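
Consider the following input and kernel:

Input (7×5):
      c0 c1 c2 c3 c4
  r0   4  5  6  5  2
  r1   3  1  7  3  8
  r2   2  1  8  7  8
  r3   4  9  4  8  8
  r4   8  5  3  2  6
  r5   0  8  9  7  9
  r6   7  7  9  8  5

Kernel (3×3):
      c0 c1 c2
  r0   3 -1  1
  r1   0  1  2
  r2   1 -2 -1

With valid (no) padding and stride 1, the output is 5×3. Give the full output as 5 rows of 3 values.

20 5 20
14 14 29
25 19 42
-7 21 12
32 18 26

Output[0,0]: The receptive field on the input at this output position is [4 5 6 / 3 1 7 / 2 1 8]. Elementwise product with the kernel and sum: 4·3 + 5·-1 + 6·1 + 1·1 + 7·2 + 2·1 + 1·-2 + 8·-1.
Output[0,1]: The receptive field on the input at this output position is [5 6 5 / 1 7 3 / 1 8 7]. Elementwise product with the kernel and sum: 5·3 + 6·-1 + 5·1 + 7·1 + 3·2 + 1·1 + 8·-2 + 7·-1.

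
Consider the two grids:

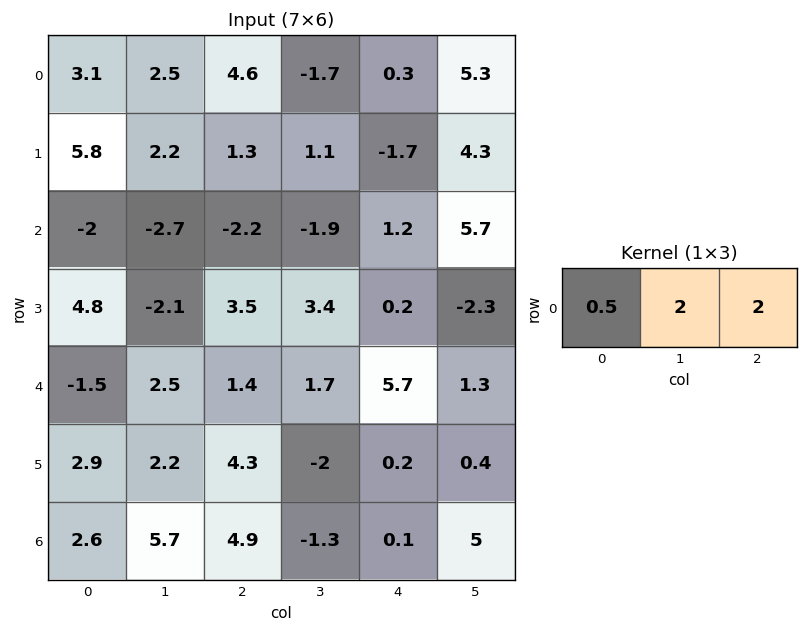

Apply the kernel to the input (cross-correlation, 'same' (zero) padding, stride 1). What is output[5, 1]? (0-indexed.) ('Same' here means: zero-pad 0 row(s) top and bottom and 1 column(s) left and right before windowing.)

The receptive field on the zero-padded input at this output position is [2.9 2.2 4.3]. Elementwise product with the kernel and sum: 2.9·0.5 + 2.2·2 + 4.3·2.

14.45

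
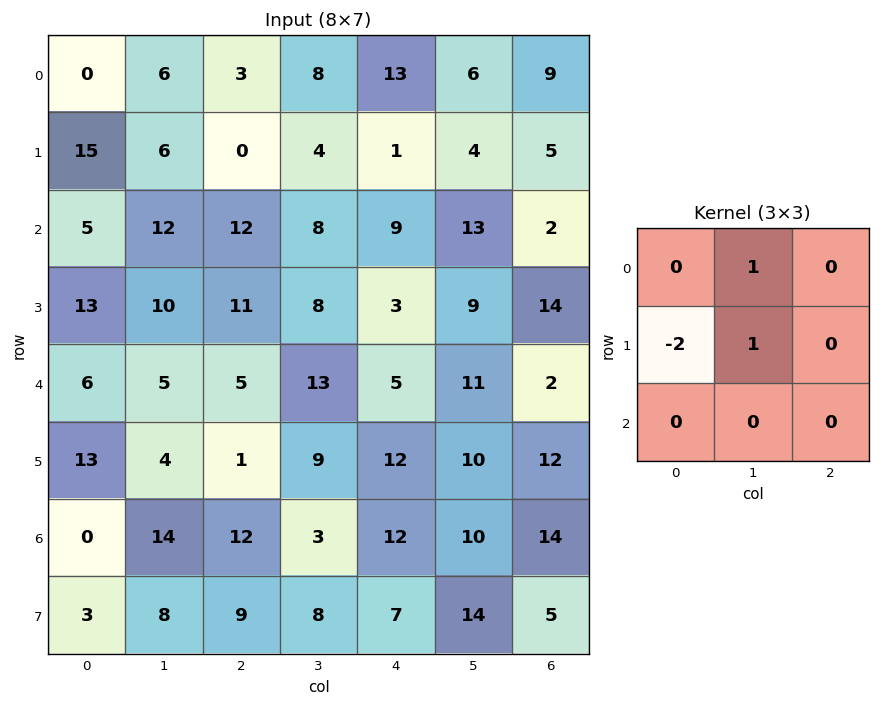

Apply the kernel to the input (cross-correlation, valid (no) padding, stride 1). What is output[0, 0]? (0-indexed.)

The receptive field on the input at this output position is [0 6 3 / 15 6 0 / 5 12 12]. Elementwise product with the kernel and sum: 6·1 + 15·-2 + 6·1.

-18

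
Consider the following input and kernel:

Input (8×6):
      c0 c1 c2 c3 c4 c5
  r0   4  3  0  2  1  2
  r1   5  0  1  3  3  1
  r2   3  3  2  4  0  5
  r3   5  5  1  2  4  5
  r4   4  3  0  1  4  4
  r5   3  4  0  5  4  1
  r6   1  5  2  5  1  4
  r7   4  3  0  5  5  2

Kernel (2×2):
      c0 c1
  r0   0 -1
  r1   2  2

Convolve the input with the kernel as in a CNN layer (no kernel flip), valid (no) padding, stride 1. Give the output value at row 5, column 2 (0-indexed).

9

The receptive field on the input at this output position is [0 5 / 2 5]. Elementwise product with the kernel and sum: 5·-1 + 2·2 + 5·2.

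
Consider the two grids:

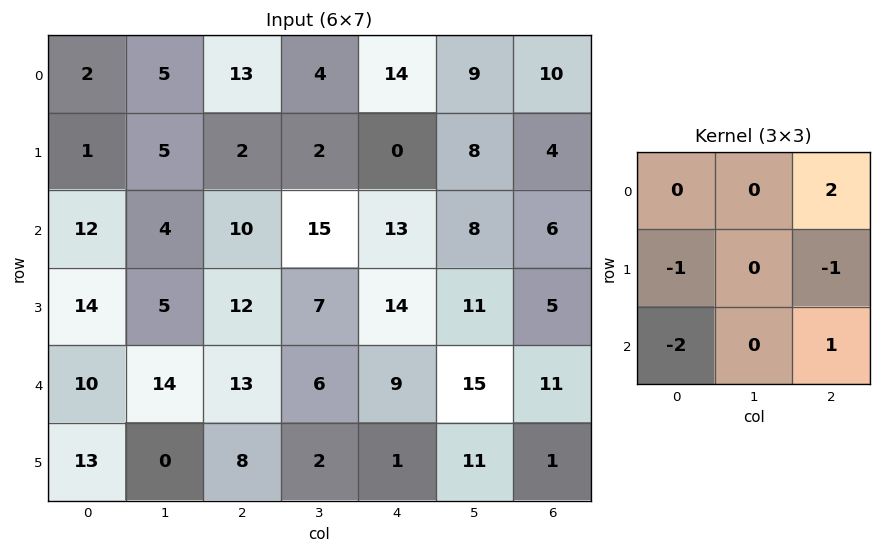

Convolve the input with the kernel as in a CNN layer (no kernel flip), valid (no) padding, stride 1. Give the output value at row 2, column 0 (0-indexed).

The receptive field on the input at this output position is [12 4 10 / 14 5 12 / 10 14 13]. Elementwise product with the kernel and sum: 10·2 + 14·-1 + 12·-1 + 10·-2 + 13·1.

-13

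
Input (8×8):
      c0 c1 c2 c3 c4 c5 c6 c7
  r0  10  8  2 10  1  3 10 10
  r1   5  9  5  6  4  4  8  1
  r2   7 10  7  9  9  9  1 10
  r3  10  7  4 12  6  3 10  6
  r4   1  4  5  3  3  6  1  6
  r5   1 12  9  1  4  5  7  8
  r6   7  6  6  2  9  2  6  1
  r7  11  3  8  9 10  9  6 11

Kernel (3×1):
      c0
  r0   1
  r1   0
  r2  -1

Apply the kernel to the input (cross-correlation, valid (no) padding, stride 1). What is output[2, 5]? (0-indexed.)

3

The receptive field on the input at this output position is [9 / 3 / 6]. Elementwise product with the kernel and sum: 9·1 + 6·-1.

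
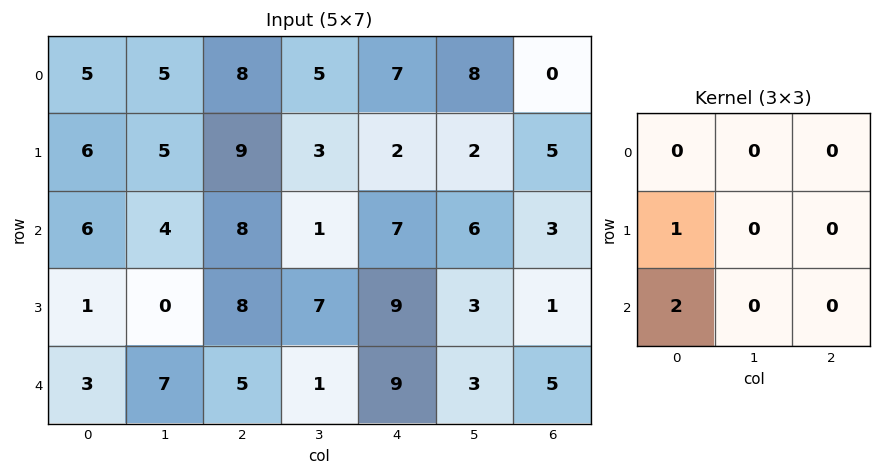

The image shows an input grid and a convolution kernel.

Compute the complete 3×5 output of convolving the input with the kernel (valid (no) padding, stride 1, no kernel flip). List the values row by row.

18 13 25 5 16
8 4 24 15 25
7 14 18 9 27

Output[0,0]: The receptive field on the input at this output position is [5 5 8 / 6 5 9 / 6 4 8]. Elementwise product with the kernel and sum: 6·1 + 6·2.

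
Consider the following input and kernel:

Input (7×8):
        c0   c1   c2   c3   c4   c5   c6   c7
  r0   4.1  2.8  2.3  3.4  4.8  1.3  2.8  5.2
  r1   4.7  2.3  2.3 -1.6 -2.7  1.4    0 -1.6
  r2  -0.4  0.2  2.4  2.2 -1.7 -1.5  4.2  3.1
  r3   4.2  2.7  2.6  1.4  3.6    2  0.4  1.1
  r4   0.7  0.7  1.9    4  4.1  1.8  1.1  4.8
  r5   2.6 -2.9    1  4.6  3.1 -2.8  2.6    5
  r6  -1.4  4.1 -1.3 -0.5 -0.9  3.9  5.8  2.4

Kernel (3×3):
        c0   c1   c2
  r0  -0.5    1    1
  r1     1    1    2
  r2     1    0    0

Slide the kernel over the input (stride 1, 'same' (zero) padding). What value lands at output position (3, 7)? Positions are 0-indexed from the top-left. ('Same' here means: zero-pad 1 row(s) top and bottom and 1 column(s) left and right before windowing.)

3.6

The receptive field on the zero-padded input at this output position is [4.2 3.1 0 / 0.4 1.1 0 / 1.1 4.8 0]. Elementwise product with the kernel and sum: 4.2·-0.5 + 3.1·1 + 0·1 + 0.4·1 + 1.1·1 + 0·2 + 1.1·1.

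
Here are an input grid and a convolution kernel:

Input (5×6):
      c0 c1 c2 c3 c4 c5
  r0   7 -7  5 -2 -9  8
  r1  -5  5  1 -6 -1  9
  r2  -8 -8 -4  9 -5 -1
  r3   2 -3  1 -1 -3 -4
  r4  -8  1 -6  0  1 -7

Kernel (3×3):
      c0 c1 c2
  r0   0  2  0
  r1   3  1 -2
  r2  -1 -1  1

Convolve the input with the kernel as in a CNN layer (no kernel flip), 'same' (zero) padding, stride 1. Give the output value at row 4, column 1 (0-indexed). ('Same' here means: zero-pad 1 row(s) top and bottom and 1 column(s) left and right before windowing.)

-17

The receptive field on the zero-padded input at this output position is [2 -3 1 / -8 1 -6 / 0 0 0]. Elementwise product with the kernel and sum: -3·2 + -8·3 + 1·1 + -6·-2 + 0·-1 + 0·-1 + 0·1.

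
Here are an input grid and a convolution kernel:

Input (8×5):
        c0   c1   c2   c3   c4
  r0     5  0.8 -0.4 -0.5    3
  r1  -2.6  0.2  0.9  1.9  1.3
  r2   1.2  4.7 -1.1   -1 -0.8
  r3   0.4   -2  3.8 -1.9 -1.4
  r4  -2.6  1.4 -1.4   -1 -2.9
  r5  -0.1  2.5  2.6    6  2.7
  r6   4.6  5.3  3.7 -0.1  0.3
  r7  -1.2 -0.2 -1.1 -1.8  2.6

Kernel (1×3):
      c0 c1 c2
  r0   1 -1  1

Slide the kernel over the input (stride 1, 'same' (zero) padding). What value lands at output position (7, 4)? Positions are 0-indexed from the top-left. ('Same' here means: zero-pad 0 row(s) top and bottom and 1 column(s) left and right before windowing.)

The receptive field on the zero-padded input at this output position is [-1.8 2.6 0]. Elementwise product with the kernel and sum: -1.8·1 + 2.6·-1 + 0·1.

-4.4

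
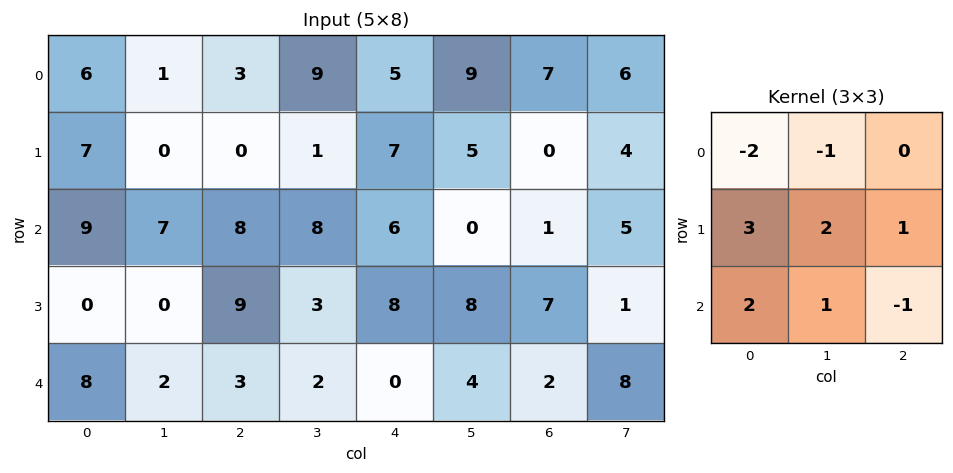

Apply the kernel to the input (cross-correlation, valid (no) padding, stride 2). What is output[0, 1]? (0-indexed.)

The receptive field on the input at this output position is [3 9 5 / 0 1 7 / 8 8 6]. Elementwise product with the kernel and sum: 3·-2 + 9·-1 + 0·3 + 1·2 + 7·1 + 8·2 + 8·1 + 6·-1.

12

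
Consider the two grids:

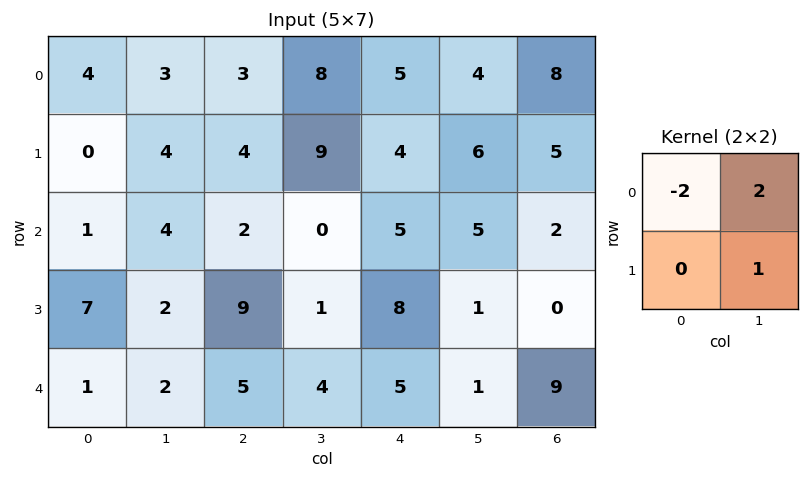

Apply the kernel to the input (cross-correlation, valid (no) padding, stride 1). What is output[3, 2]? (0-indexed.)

-12

The receptive field on the input at this output position is [9 1 / 5 4]. Elementwise product with the kernel and sum: 9·-2 + 1·2 + 4·1.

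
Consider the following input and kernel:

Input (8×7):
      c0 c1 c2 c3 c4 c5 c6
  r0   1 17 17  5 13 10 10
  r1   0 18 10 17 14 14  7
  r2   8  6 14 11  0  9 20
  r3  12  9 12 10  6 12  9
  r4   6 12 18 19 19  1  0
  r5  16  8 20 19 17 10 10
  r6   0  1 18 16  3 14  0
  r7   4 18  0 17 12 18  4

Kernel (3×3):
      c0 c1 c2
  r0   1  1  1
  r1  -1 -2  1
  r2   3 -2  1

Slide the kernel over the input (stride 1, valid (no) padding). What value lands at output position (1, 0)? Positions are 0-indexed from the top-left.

The receptive field on the input at this output position is [0 18 10 / 8 6 14 / 12 9 12]. Elementwise product with the kernel and sum: 0·1 + 18·1 + 10·1 + 8·-1 + 6·-2 + 14·1 + 12·3 + 9·-2 + 12·1.

52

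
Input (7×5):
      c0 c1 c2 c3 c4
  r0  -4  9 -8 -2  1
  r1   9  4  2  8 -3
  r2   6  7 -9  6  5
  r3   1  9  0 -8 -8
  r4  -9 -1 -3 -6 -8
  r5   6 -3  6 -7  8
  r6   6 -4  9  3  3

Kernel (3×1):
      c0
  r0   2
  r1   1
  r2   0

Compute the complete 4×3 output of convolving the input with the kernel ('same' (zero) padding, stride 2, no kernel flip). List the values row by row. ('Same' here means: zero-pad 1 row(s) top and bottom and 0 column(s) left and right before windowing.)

-4 -8 1
24 -5 -1
-7 -3 -24
18 21 19

Output[0,0]: The receptive field on the zero-padded input at this output position is [0 / -4 / 9]. Elementwise product with the kernel and sum: 0·2 + -4·1.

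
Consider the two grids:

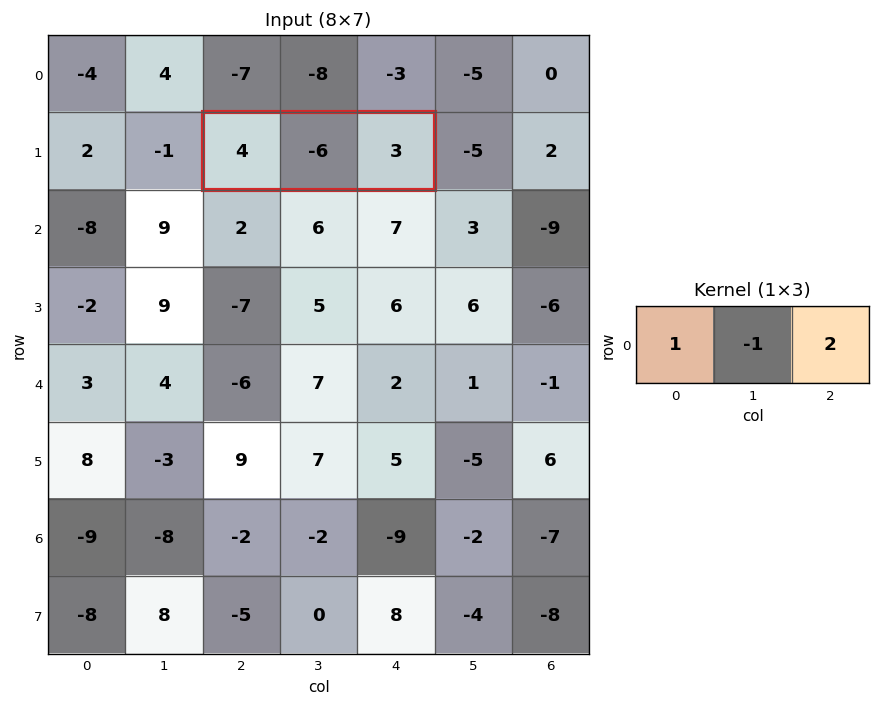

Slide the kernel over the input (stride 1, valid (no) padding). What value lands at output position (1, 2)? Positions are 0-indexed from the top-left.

The receptive field on the input at this output position is [4 -6 3]. Elementwise product with the kernel and sum: 4·1 + -6·-1 + 3·2.

16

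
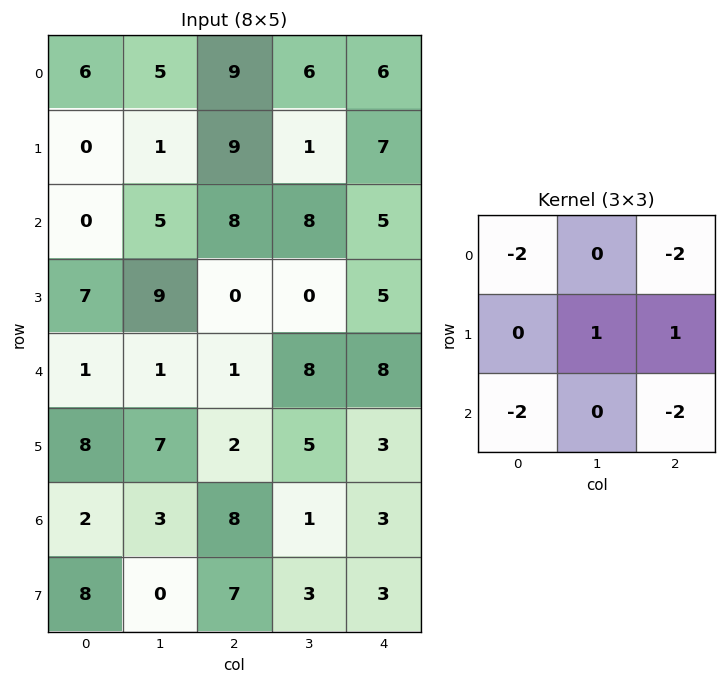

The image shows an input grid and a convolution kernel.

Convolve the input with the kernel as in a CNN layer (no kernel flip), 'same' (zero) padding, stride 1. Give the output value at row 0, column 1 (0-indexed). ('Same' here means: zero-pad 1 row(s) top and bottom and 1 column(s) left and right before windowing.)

The receptive field on the zero-padded input at this output position is [0 0 0 / 6 5 9 / 0 1 9]. Elementwise product with the kernel and sum: 0·-2 + 0·-2 + 5·1 + 9·1 + 0·-2 + 9·-2.

-4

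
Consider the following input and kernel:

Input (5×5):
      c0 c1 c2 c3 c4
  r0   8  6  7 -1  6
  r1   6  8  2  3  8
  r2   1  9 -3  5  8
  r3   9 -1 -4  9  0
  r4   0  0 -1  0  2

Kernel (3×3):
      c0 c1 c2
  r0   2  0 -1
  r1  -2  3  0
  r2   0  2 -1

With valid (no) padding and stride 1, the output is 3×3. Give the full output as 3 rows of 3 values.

Output[0,0]: The receptive field on the input at this output position is [8 6 7 / 6 8 2 / 1 9 -3]. Elementwise product with the kernel and sum: 8·2 + 7·-1 + 6·-2 + 8·3 + 9·2 + -3·-1.
Output[0,1]: The receptive field on the input at this output position is [6 7 -1 / 8 2 3 / 9 -3 5]. Elementwise product with the kernel and sum: 6·2 + -1·-1 + 8·-2 + 2·3 + -3·2 + 5·-1.

42 -8 15
37 -31 35
-15 1 19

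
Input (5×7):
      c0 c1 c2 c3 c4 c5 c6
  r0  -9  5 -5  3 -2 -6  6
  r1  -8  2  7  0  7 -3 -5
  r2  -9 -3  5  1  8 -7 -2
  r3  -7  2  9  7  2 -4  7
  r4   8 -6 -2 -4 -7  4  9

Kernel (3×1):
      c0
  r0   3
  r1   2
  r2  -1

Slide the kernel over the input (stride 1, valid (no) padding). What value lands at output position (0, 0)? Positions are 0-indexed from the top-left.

-34

The receptive field on the input at this output position is [-9 / -8 / -9]. Elementwise product with the kernel and sum: -9·3 + -8·2 + -9·-1.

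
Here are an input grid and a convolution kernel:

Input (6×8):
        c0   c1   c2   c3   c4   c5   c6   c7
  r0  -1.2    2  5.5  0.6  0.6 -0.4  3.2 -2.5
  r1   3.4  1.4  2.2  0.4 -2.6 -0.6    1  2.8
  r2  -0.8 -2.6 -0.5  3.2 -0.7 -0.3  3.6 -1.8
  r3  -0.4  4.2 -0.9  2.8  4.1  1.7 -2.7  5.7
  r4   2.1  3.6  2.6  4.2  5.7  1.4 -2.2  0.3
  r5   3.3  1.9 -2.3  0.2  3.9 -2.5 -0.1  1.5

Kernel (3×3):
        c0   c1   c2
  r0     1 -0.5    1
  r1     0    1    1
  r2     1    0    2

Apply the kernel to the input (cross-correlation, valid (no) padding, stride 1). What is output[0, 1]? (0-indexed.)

6.25

The receptive field on the input at this output position is [2 5.5 0.6 / 1.4 2.2 0.4 / -2.6 -0.5 3.2]. Elementwise product with the kernel and sum: 2·1 + 5.5·-0.5 + 0.6·1 + 2.2·1 + 0.4·1 + -2.6·1 + 3.2·2.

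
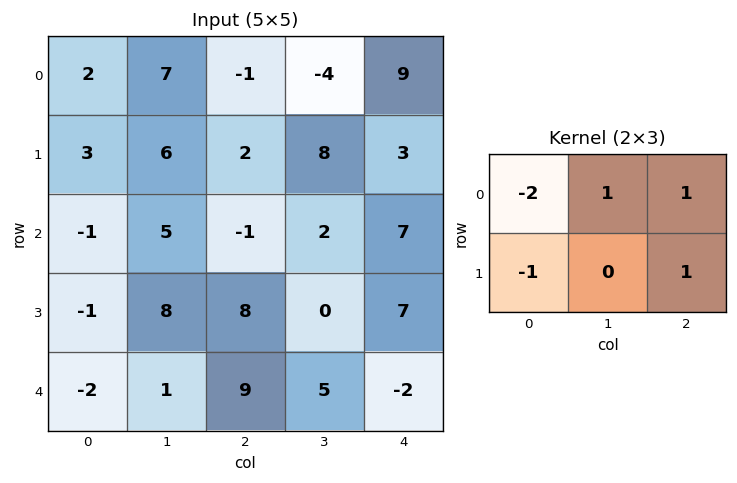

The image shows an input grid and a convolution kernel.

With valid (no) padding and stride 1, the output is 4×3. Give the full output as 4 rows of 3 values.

Output[0,0]: The receptive field on the input at this output position is [2 7 -1 / 3 6 2]. Elementwise product with the kernel and sum: 2·-2 + 7·1 + -1·1 + 3·-1 + 2·1.

1 -17 8
2 -5 15
15 -17 10
29 -4 -20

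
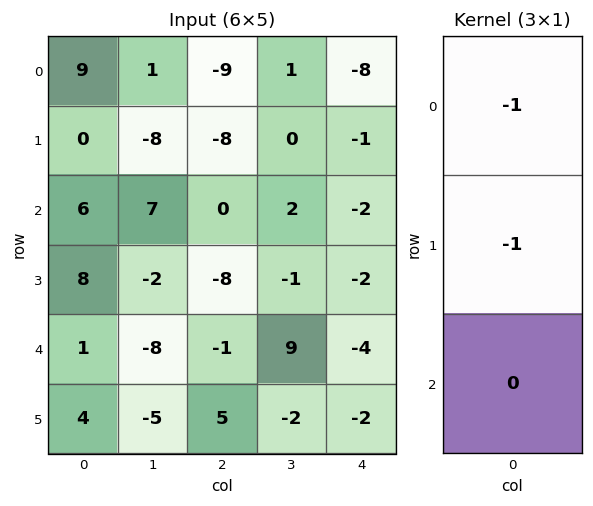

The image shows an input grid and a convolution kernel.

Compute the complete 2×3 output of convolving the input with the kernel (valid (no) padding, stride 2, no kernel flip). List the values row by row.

-9 17 9
-14 8 4

Output[0,0]: The receptive field on the input at this output position is [9 / 0 / 6]. Elementwise product with the kernel and sum: 9·-1 + 0·-1.
Output[0,1]: The receptive field on the input at this output position is [-9 / -8 / 0]. Elementwise product with the kernel and sum: -9·-1 + -8·-1.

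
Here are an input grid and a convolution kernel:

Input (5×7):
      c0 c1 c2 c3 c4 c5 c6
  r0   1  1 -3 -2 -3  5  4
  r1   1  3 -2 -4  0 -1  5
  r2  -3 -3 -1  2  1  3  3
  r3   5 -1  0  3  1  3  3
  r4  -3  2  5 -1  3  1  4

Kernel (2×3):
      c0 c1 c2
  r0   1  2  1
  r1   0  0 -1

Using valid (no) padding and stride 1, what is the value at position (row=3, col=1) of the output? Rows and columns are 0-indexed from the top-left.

The receptive field on the input at this output position is [-1 0 3 / 2 5 -1]. Elementwise product with the kernel and sum: -1·1 + 0·2 + 3·1 + -1·-1.

3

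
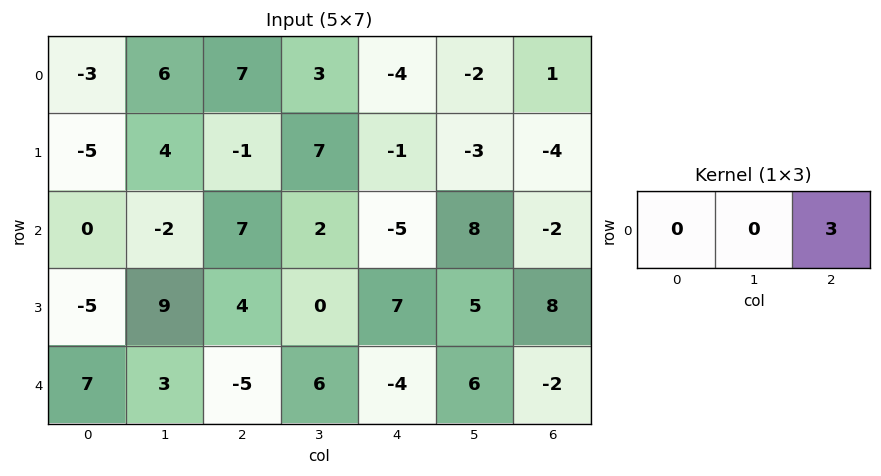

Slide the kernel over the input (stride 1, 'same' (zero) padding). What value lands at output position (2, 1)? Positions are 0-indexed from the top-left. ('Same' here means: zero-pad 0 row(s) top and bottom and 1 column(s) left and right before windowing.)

21

The receptive field on the zero-padded input at this output position is [0 -2 7]. Elementwise product with the kernel and sum: 7·3.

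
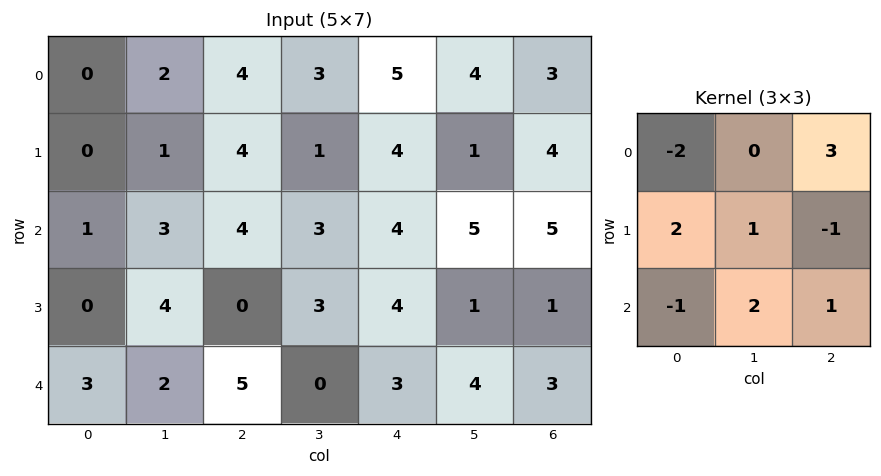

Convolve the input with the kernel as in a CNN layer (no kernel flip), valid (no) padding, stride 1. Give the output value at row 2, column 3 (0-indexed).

28

The receptive field on the input at this output position is [3 4 5 / 3 4 1 / 0 3 4]. Elementwise product with the kernel and sum: 3·-2 + 5·3 + 3·2 + 4·1 + 1·-1 + 0·-1 + 3·2 + 4·1.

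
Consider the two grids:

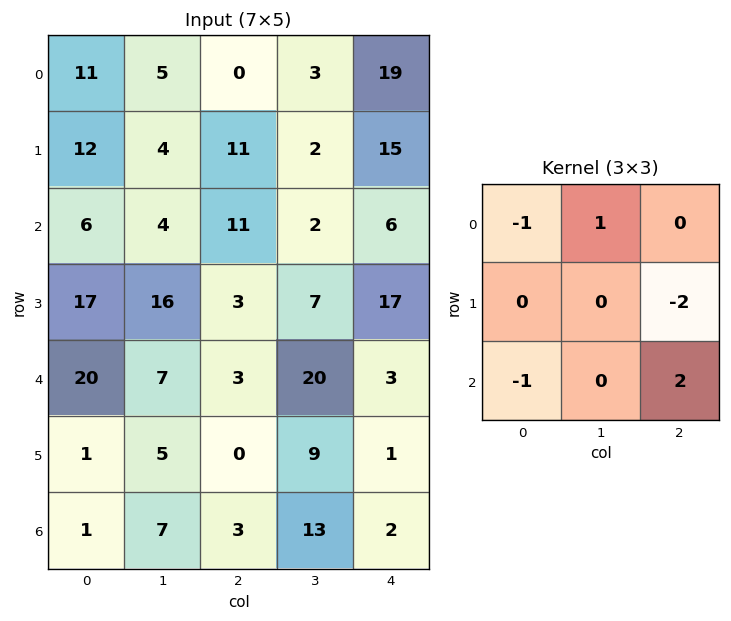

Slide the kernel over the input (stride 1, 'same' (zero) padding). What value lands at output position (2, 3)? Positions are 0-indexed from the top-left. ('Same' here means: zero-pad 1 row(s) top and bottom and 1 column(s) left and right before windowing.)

The receptive field on the zero-padded input at this output position is [11 2 15 / 11 2 6 / 3 7 17]. Elementwise product with the kernel and sum: 11·-1 + 2·1 + 6·-2 + 3·-1 + 17·2.

10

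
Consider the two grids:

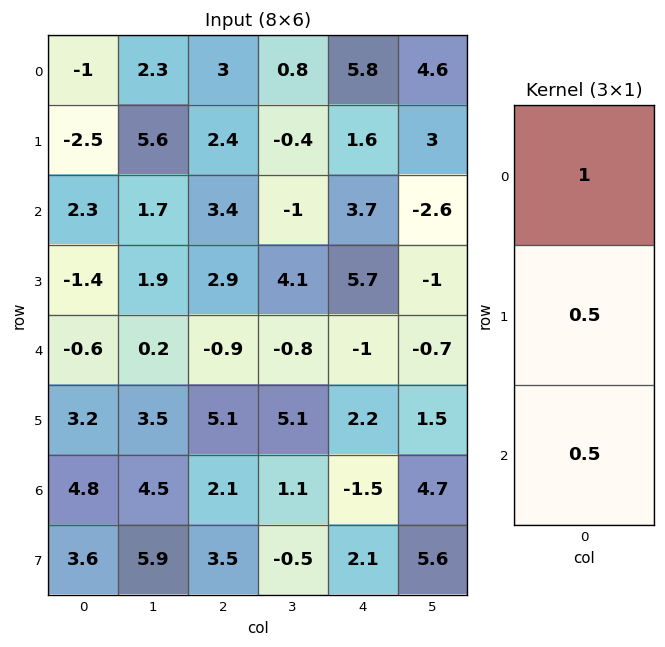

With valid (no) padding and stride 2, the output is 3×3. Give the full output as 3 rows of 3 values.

-1.1 5.9 8.45
1.3 4.4 6.05
3.4 2.7 -0.65

Output[0,0]: The receptive field on the input at this output position is [-1 / -2.5 / 2.3]. Elementwise product with the kernel and sum: -1·1 + -2.5·0.5 + 2.3·0.5.
Output[0,1]: The receptive field on the input at this output position is [3 / 2.4 / 3.4]. Elementwise product with the kernel and sum: 3·1 + 2.4·0.5 + 3.4·0.5.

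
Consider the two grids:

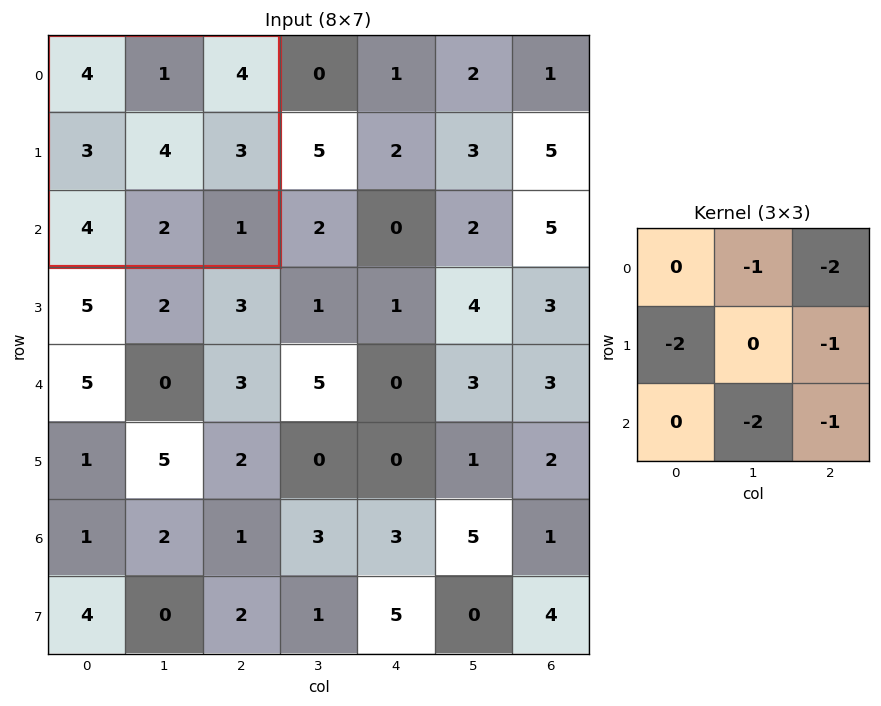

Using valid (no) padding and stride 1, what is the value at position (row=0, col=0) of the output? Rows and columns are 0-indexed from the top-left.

The receptive field on the input at this output position is [4 1 4 / 3 4 3 / 4 2 1]. Elementwise product with the kernel and sum: 1·-1 + 4·-2 + 3·-2 + 3·-1 + 2·-2 + 1·-1.

-23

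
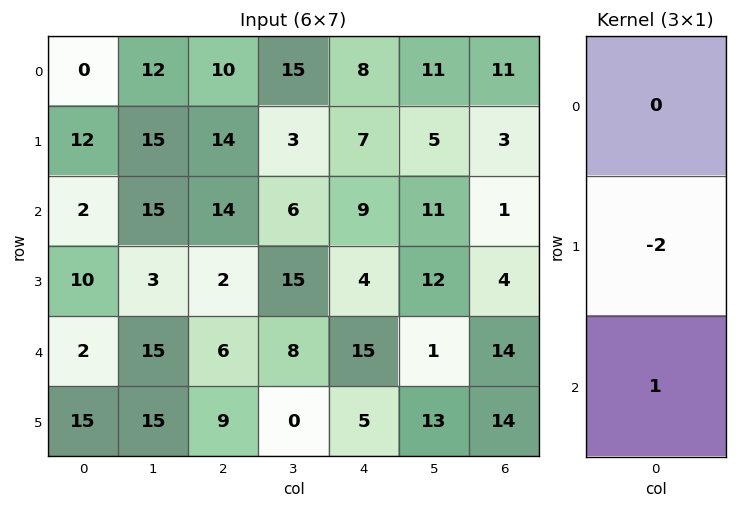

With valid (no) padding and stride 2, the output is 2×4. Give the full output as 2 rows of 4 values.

-22 -14 -5 -5
-18 2 7 6

Output[0,0]: The receptive field on the input at this output position is [0 / 12 / 2]. Elementwise product with the kernel and sum: 12·-2 + 2·1.
Output[0,1]: The receptive field on the input at this output position is [10 / 14 / 14]. Elementwise product with the kernel and sum: 14·-2 + 14·1.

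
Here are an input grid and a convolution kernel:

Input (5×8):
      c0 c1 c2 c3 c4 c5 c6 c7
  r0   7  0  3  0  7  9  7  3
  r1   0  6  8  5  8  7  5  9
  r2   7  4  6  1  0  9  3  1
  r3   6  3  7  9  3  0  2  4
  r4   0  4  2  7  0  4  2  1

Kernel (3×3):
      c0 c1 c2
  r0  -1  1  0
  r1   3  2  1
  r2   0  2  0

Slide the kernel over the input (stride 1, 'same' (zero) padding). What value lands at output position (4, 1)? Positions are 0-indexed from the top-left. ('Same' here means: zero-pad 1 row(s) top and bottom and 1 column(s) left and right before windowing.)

The receptive field on the zero-padded input at this output position is [6 3 7 / 0 4 2 / 0 0 0]. Elementwise product with the kernel and sum: 6·-1 + 3·1 + 0·3 + 4·2 + 2·1 + 0·2.

7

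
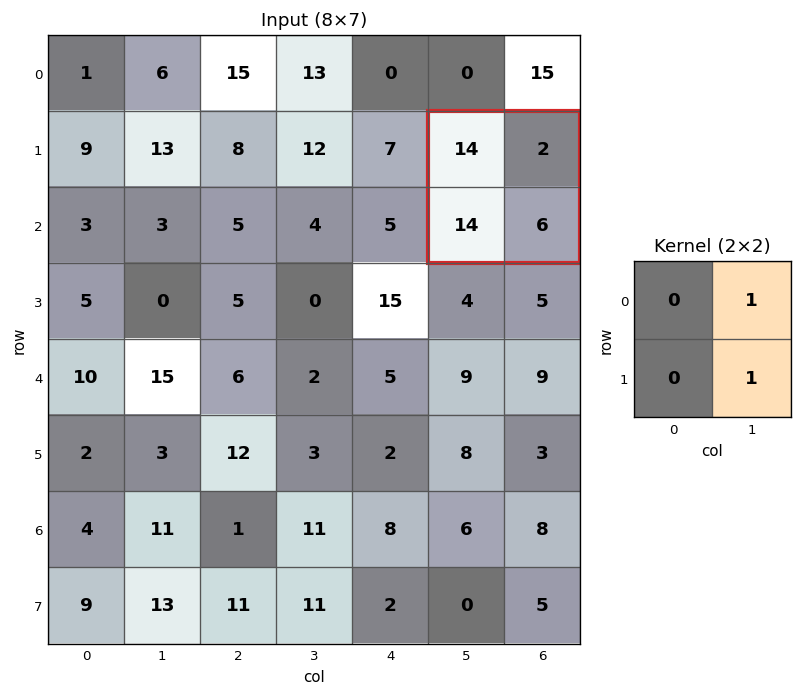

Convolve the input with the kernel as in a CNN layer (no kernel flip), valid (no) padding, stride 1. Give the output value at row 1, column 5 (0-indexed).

The receptive field on the input at this output position is [14 2 / 14 6]. Elementwise product with the kernel and sum: 2·1 + 6·1.

8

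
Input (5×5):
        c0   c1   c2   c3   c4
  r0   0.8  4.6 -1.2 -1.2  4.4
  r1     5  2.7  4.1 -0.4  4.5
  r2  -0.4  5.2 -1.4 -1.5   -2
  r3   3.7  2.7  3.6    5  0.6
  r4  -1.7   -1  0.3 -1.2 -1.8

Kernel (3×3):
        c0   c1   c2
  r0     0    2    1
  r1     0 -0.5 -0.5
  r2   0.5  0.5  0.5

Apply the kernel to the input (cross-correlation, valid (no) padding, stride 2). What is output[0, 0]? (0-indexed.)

The receptive field on the input at this output position is [0.8 4.6 -1.2 / 5 2.7 4.1 / -0.4 5.2 -1.4]. Elementwise product with the kernel and sum: 4.6·2 + -1.2·1 + 2.7·-0.5 + 4.1·-0.5 + -0.4·0.5 + 5.2·0.5 + -1.4·0.5.

6.3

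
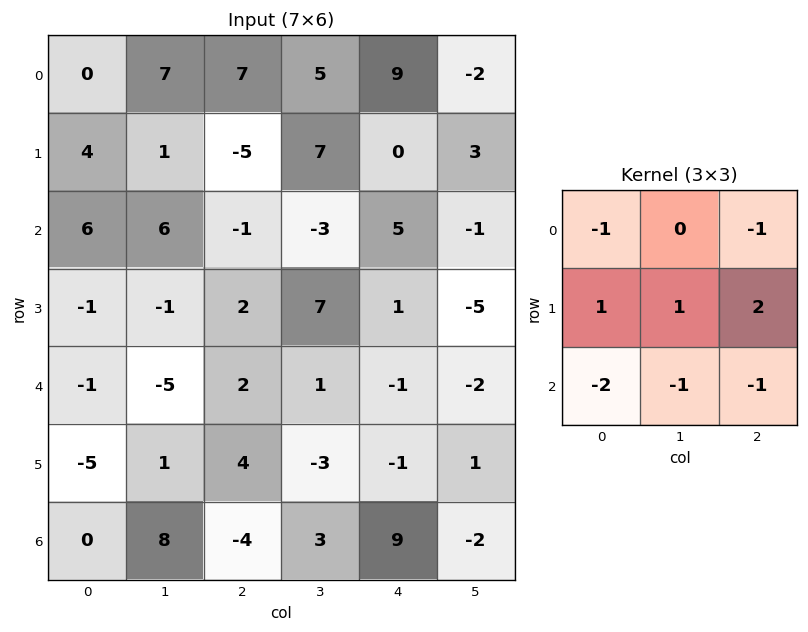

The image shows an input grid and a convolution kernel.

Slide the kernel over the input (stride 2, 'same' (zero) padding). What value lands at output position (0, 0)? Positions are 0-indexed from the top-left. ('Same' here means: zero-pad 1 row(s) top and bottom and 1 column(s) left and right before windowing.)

9

The receptive field on the zero-padded input at this output position is [0 0 0 / 0 0 7 / 0 4 1]. Elementwise product with the kernel and sum: 0·-1 + 0·-1 + 0·1 + 0·1 + 7·2 + 0·-2 + 4·-1 + 1·-1.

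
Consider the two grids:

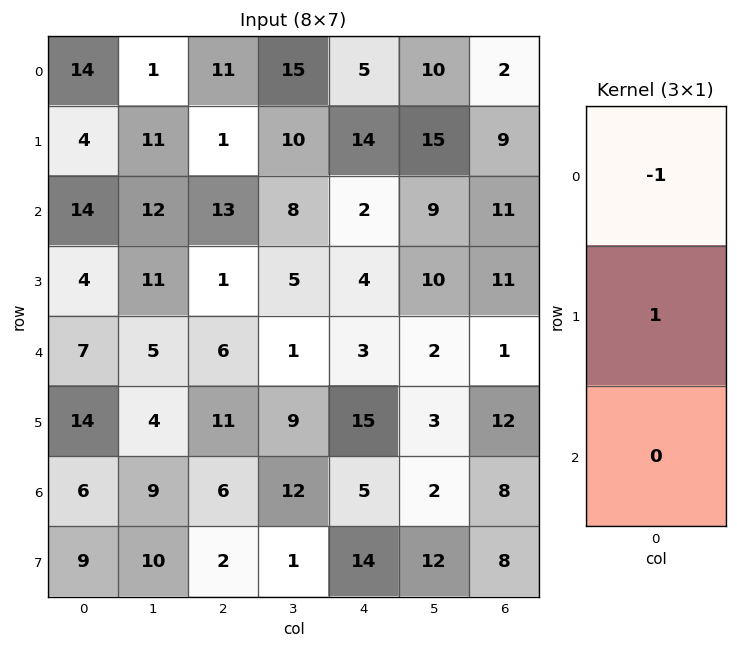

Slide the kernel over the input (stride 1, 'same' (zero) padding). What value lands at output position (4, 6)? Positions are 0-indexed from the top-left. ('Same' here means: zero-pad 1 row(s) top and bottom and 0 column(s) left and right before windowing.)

-10

The receptive field on the zero-padded input at this output position is [11 / 1 / 12]. Elementwise product with the kernel and sum: 11·-1 + 1·1.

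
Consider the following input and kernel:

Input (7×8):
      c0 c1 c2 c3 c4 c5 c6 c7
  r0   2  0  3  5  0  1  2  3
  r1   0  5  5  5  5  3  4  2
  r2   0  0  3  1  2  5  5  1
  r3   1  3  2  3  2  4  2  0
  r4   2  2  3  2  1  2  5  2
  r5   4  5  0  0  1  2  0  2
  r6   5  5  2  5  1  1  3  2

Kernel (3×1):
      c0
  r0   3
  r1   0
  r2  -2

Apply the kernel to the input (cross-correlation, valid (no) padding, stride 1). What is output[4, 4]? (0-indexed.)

The receptive field on the input at this output position is [1 / 1 / 1]. Elementwise product with the kernel and sum: 1·3 + 1·-2.

1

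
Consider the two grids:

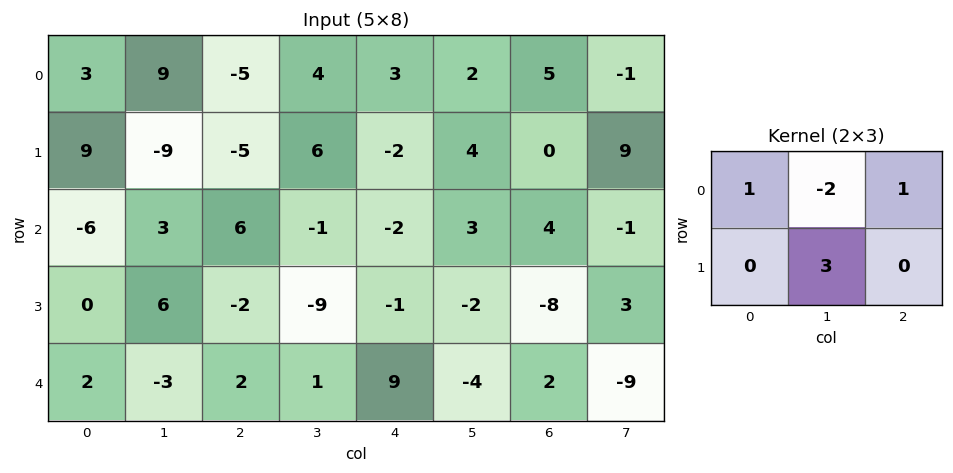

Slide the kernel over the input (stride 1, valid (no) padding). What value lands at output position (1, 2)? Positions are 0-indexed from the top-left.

-22

The receptive field on the input at this output position is [-5 6 -2 / 6 -1 -2]. Elementwise product with the kernel and sum: -5·1 + 6·-2 + -2·1 + -1·3.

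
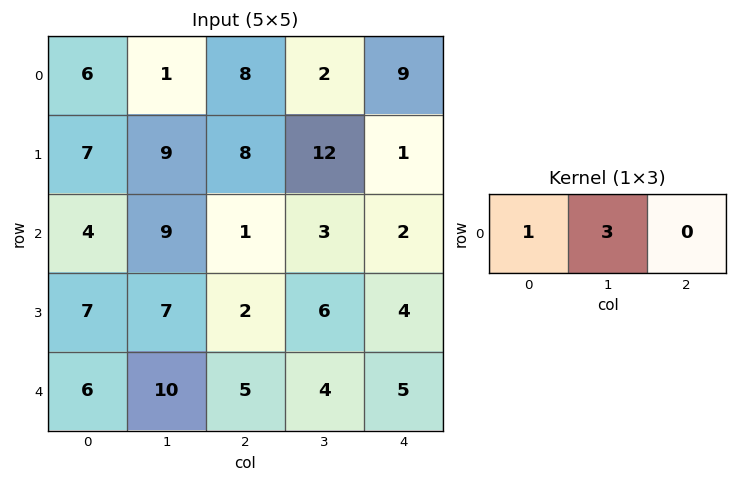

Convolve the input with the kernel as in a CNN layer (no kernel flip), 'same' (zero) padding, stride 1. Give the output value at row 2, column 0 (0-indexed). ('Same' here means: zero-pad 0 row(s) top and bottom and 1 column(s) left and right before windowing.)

The receptive field on the zero-padded input at this output position is [0 4 9]. Elementwise product with the kernel and sum: 0·1 + 4·3.

12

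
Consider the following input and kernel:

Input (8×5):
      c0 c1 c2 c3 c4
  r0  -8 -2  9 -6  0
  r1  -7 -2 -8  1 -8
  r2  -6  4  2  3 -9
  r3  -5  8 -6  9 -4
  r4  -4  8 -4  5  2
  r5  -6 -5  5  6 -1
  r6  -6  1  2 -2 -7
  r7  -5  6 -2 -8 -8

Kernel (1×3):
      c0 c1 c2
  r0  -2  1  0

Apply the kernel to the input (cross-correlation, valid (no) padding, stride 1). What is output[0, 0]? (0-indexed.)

The receptive field on the input at this output position is [-8 -2 9]. Elementwise product with the kernel and sum: -8·-2 + -2·1.

14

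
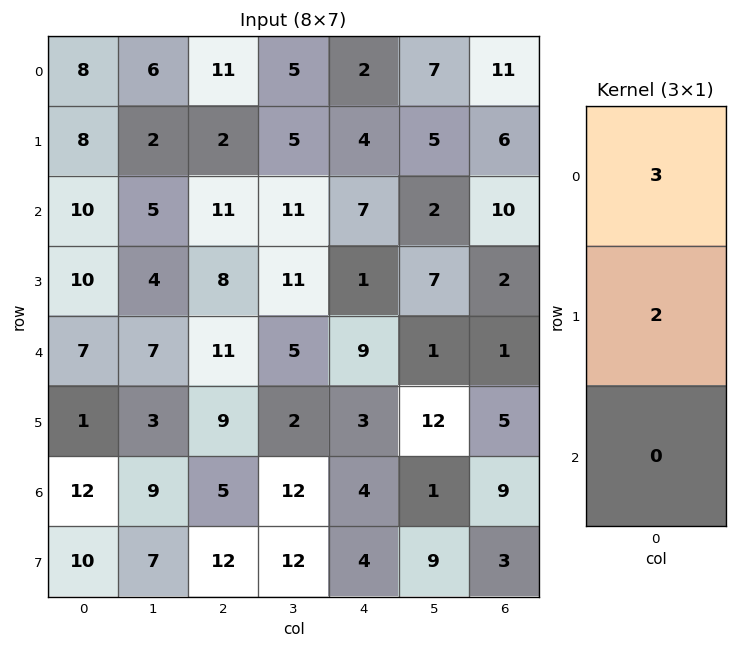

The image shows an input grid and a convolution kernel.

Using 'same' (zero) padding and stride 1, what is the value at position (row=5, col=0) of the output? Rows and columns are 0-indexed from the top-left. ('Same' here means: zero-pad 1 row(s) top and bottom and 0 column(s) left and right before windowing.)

The receptive field on the zero-padded input at this output position is [7 / 1 / 12]. Elementwise product with the kernel and sum: 7·3 + 1·2.

23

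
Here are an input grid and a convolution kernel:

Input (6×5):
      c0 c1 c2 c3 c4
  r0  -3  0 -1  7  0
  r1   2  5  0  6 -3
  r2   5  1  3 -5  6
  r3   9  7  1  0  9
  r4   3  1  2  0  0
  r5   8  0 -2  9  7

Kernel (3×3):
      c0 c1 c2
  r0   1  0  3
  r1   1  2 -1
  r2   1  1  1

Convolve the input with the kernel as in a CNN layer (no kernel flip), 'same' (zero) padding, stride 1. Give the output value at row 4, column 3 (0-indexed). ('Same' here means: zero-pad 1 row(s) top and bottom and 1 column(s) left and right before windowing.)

44

The receptive field on the zero-padded input at this output position is [1 0 9 / 2 0 0 / -2 9 7]. Elementwise product with the kernel and sum: 1·1 + 9·3 + 2·1 + 0·2 + 0·-1 + -2·1 + 9·1 + 7·1.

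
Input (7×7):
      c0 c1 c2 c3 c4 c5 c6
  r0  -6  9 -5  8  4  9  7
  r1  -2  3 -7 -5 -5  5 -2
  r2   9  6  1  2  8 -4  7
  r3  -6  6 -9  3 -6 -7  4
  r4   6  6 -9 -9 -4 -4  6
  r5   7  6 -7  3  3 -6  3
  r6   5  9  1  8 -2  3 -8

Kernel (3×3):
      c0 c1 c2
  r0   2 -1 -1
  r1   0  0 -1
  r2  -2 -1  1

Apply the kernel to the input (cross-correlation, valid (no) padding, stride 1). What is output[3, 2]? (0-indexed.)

The receptive field on the input at this output position is [-9 3 -6 / -9 -9 -4 / -7 3 3]. Elementwise product with the kernel and sum: -9·2 + 3·-1 + -6·-1 + -4·-1 + -7·-2 + 3·-1 + 3·1.

3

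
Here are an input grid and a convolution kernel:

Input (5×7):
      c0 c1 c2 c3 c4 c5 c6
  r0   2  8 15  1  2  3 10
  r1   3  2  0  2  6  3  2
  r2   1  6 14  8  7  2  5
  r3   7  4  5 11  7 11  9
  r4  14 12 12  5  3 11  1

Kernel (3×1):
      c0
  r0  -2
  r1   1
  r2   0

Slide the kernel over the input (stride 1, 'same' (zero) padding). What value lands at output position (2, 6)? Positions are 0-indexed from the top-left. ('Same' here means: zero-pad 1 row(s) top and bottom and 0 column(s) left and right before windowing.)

The receptive field on the zero-padded input at this output position is [2 / 5 / 9]. Elementwise product with the kernel and sum: 2·-2 + 5·1.

1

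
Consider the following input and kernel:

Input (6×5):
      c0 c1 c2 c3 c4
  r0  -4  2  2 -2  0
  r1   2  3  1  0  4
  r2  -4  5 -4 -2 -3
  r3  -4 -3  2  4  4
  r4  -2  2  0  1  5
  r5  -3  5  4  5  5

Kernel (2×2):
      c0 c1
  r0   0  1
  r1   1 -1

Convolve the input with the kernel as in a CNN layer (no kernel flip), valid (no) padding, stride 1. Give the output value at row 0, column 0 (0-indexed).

1

The receptive field on the input at this output position is [-4 2 / 2 3]. Elementwise product with the kernel and sum: 2·1 + 2·1 + 3·-1.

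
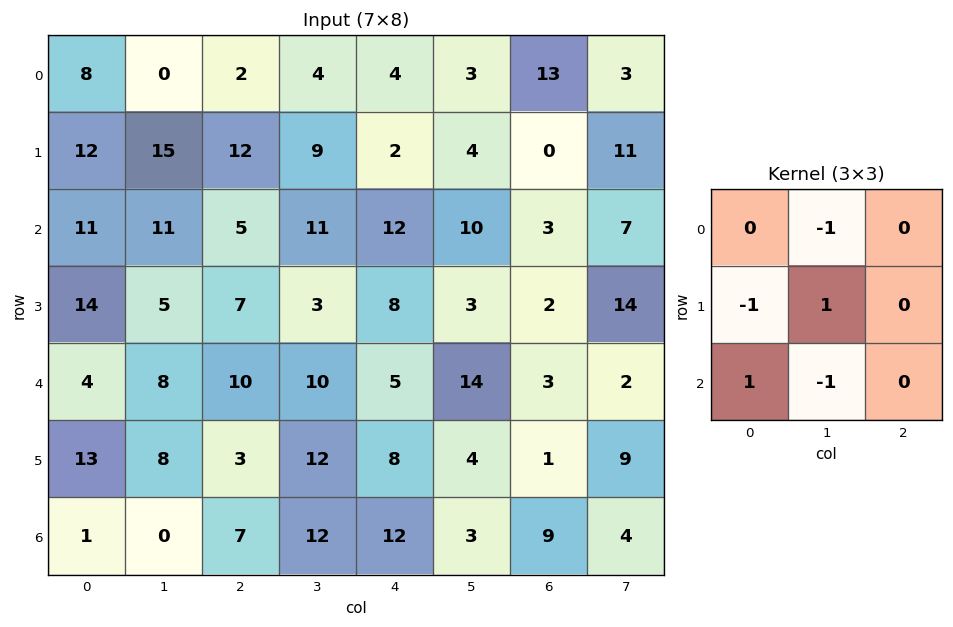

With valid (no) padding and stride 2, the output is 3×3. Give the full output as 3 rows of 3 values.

Output[0,0]: The receptive field on the input at this output position is [8 0 2 / 12 15 12 / 11 11 5]. Elementwise product with the kernel and sum: 0·-1 + 12·-1 + 15·1 + 11·1 + 11·-1.
Output[0,1]: The receptive field on the input at this output position is [2 4 4 / 12 9 2 / 5 11 12]. Elementwise product with the kernel and sum: 4·-1 + 12·-1 + 9·1 + 5·1 + 11·-1.

3 -13 1
-24 -15 -24
-12 -6 -9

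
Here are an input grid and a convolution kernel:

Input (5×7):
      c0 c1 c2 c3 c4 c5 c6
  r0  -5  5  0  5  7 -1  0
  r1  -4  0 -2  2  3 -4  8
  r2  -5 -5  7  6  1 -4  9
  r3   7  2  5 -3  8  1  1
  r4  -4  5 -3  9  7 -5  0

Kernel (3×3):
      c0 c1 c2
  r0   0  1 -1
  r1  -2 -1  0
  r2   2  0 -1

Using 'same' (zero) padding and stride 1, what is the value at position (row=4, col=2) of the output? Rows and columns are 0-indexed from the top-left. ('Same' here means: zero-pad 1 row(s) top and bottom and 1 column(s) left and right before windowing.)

1

The receptive field on the zero-padded input at this output position is [2 5 -3 / 5 -3 9 / 0 0 0]. Elementwise product with the kernel and sum: 5·1 + -3·-1 + 5·-2 + -3·-1 + 0·2 + 0·-1.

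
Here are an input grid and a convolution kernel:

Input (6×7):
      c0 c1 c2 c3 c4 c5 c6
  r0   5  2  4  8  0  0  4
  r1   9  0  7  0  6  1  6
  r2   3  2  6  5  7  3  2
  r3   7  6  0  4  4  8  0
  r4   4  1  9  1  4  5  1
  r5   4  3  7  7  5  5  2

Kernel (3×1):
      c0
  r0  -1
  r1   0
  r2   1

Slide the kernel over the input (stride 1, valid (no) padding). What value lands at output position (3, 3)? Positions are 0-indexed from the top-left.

The receptive field on the input at this output position is [4 / 1 / 7]. Elementwise product with the kernel and sum: 4·-1 + 7·1.

3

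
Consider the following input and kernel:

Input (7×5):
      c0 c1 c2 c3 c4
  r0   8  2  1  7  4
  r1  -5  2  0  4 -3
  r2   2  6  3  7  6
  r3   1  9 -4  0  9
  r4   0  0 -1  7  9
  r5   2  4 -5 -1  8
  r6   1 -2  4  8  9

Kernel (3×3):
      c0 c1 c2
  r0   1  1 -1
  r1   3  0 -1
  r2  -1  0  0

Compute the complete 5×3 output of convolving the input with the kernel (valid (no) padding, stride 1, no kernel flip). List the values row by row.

Output[0,0]: The receptive field on the input at this output position is [8 2 1 / -5 2 0 / 2 6 3]. Elementwise product with the kernel and sum: 8·1 + 2·1 + 1·-1 + -5·3 + 0·-1 + 2·-1.
Output[0,1]: The receptive field on the input at this output position is [2 1 7 / 2 0 4 / 6 3 7]. Elementwise product with the kernel and sum: 2·1 + 1·1 + 7·-1 + 2·3 + 4·-1 + 6·-1.

-8 -8 4
-1 0 14
12 29 -16
13 -6 -20
11 7 -30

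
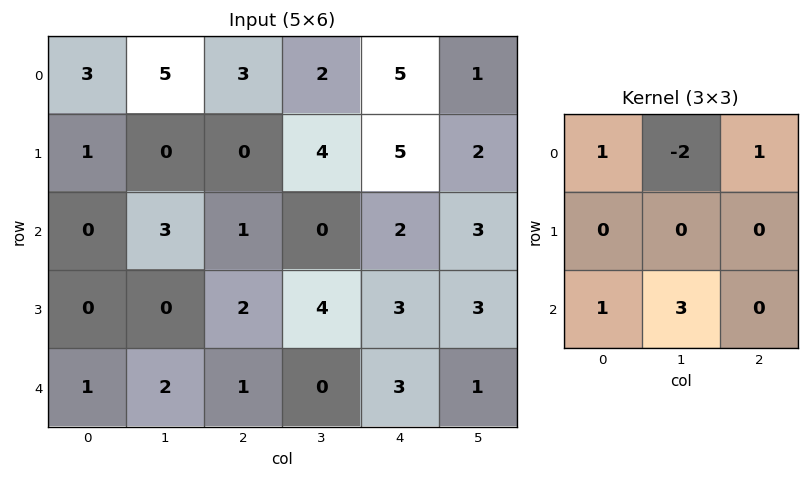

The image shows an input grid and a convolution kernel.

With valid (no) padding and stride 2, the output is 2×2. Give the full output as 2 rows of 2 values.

5 5
2 4

Output[0,0]: The receptive field on the input at this output position is [3 5 3 / 1 0 0 / 0 3 1]. Elementwise product with the kernel and sum: 3·1 + 5·-2 + 3·1 + 0·1 + 3·3.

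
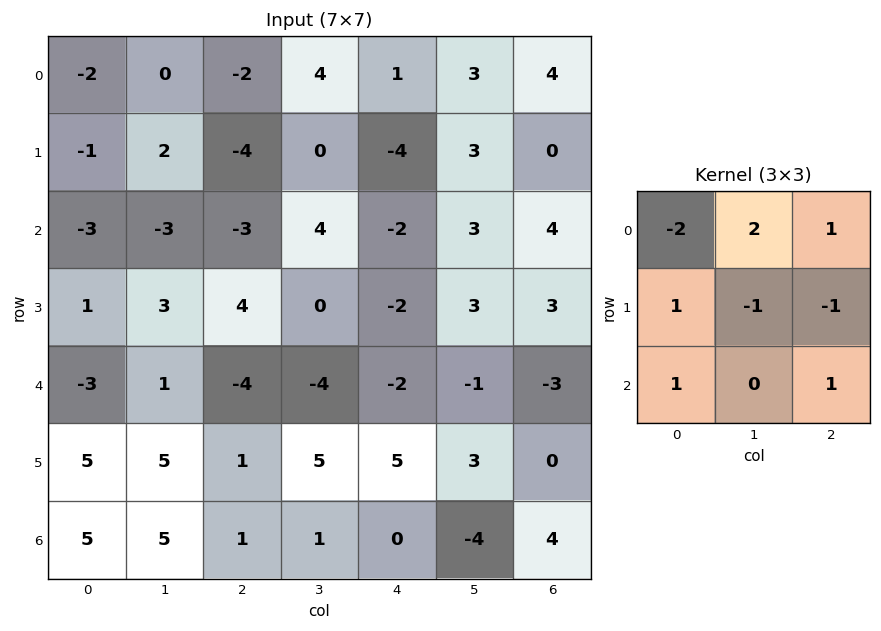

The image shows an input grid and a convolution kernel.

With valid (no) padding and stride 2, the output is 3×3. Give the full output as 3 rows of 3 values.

-3 8 3
-16 12 1
9 -10 5

Output[0,0]: The receptive field on the input at this output position is [-2 0 -2 / -1 2 -4 / -3 -3 -3]. Elementwise product with the kernel and sum: -2·-2 + 0·2 + -2·1 + -1·1 + 2·-1 + -4·-1 + -3·1 + -3·1.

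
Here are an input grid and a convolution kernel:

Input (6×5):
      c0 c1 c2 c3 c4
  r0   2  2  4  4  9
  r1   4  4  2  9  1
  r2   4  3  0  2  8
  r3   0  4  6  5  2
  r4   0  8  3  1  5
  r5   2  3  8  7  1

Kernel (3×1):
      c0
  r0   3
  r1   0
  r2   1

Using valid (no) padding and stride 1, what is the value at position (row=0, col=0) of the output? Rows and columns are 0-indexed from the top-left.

10

The receptive field on the input at this output position is [2 / 4 / 4]. Elementwise product with the kernel and sum: 2·3 + 4·1.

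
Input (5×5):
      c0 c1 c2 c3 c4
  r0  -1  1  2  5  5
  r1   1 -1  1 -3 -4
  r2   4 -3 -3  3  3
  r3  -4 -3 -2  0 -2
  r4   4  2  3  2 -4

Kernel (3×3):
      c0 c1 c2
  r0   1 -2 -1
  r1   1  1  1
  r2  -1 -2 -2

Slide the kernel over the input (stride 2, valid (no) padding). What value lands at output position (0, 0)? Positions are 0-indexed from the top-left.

The receptive field on the input at this output position is [-1 1 2 / 1 -1 1 / 4 -3 -3]. Elementwise product with the kernel and sum: -1·1 + 1·-2 + 2·-1 + 1·1 + -1·1 + 1·1 + 4·-1 + -3·-2 + -3·-2.

4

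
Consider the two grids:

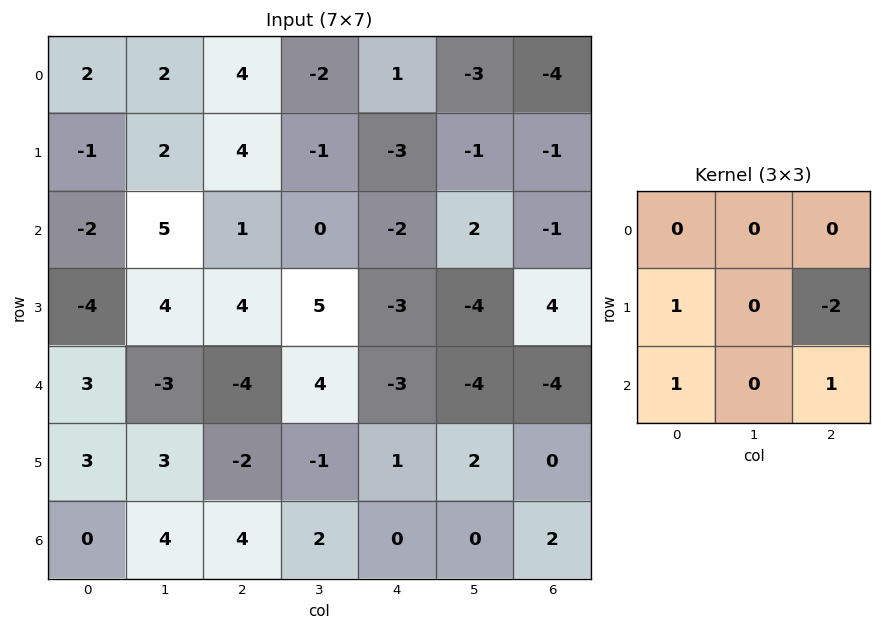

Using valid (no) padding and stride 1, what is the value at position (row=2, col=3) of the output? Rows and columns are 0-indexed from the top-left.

The receptive field on the input at this output position is [0 -2 2 / 5 -3 -4 / 4 -3 -4]. Elementwise product with the kernel and sum: 5·1 + -4·-2 + 4·1 + -4·1.

13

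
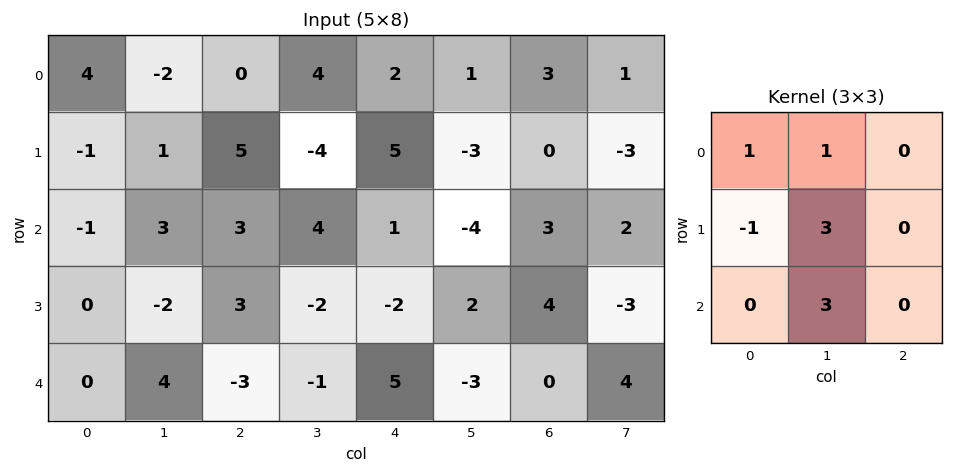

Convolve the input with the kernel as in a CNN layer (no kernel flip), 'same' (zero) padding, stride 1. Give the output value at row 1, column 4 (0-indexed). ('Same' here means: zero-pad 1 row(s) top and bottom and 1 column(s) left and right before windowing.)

The receptive field on the zero-padded input at this output position is [4 2 1 / -4 5 -3 / 4 1 -4]. Elementwise product with the kernel and sum: 4·1 + 2·1 + -4·-1 + 5·3 + 1·3.

28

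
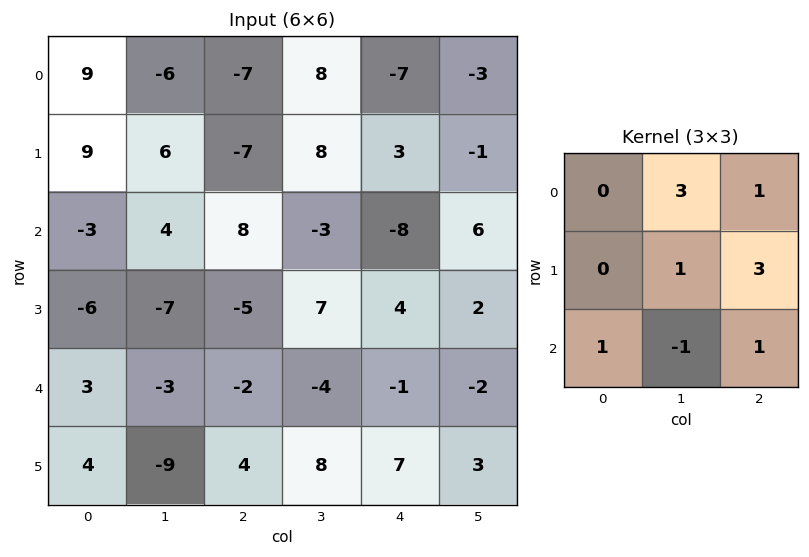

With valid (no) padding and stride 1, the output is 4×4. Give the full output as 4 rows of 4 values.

Output[0,0]: The receptive field on the input at this output position is [9 -6 -7 / 9 6 -7 / -3 4 8]. Elementwise product with the kernel and sum: -6·3 + -7·1 + 6·1 + -7·3 + -3·1 + 4·-1 + 8·1.
Output[0,1]: The receptive field on the input at this output position is [-6 -7 8 / 6 -7 8 / 4 8 -3]. Elementwise product with the kernel and sum: -7·3 + 8·1 + -7·1 + 8·3 + 4·1 + 8·-1 + -3·1.

-39 -3 37 -13
35 -9 -8 23
2 32 3 -13
-18 -27 21 11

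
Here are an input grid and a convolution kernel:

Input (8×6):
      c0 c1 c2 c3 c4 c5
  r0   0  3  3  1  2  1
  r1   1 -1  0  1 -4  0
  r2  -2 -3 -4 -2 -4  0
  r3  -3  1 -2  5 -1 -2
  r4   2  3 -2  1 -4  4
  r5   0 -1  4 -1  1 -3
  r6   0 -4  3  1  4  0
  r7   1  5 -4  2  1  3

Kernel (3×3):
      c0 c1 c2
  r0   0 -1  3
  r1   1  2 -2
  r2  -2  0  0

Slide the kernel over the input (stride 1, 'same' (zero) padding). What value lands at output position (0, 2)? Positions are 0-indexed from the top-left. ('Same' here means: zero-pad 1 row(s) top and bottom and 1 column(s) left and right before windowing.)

9

The receptive field on the zero-padded input at this output position is [0 0 0 / 3 3 1 / -1 0 1]. Elementwise product with the kernel and sum: 0·-1 + 0·3 + 3·1 + 3·2 + 1·-2 + -1·-2.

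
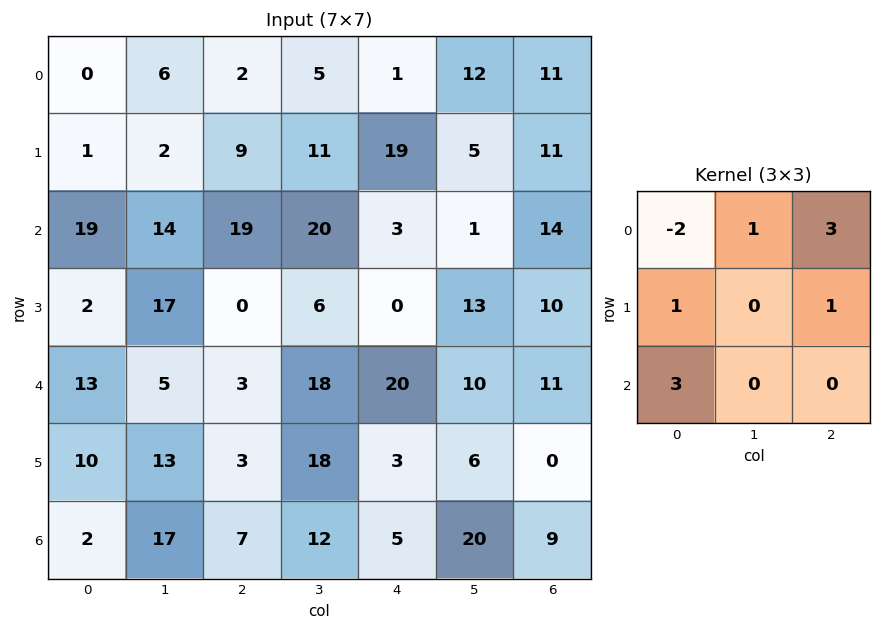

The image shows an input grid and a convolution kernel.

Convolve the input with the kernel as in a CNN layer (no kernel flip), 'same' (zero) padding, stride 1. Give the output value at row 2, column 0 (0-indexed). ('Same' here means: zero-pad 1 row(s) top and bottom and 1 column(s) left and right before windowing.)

The receptive field on the zero-padded input at this output position is [0 1 2 / 0 19 14 / 0 2 17]. Elementwise product with the kernel and sum: 0·-2 + 1·1 + 2·3 + 0·1 + 14·1 + 0·3.

21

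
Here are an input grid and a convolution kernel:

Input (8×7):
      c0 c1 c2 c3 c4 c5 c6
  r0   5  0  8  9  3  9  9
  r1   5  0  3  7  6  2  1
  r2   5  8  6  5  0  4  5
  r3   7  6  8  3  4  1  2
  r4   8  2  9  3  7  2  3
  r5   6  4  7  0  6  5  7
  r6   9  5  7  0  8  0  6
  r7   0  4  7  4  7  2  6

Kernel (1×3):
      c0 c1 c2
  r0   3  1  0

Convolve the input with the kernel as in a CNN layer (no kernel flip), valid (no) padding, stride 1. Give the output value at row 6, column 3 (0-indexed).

The receptive field on the input at this output position is [0 8 0]. Elementwise product with the kernel and sum: 0·3 + 8·1.

8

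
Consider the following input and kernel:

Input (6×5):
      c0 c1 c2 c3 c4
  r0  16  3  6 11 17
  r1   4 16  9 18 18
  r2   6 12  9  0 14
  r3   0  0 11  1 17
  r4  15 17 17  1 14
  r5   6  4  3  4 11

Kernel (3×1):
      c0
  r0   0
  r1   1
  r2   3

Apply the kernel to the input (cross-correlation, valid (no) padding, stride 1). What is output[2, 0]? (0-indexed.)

45

The receptive field on the input at this output position is [6 / 0 / 15]. Elementwise product with the kernel and sum: 0·1 + 15·3.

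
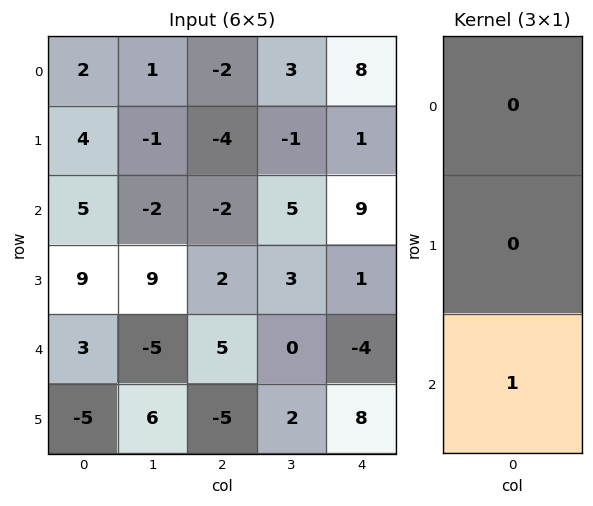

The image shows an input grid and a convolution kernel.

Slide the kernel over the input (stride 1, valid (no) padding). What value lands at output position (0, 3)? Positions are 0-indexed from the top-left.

The receptive field on the input at this output position is [3 / -1 / 5]. Elementwise product with the kernel and sum: 5·1.

5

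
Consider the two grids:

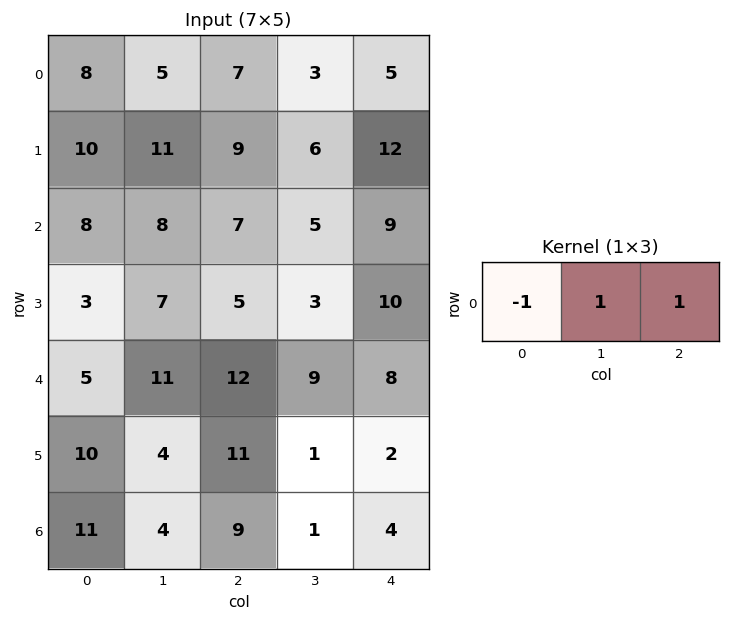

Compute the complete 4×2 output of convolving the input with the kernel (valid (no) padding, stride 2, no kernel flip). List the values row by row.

4 1
7 7
18 5
2 -4

Output[0,0]: The receptive field on the input at this output position is [8 5 7]. Elementwise product with the kernel and sum: 8·-1 + 5·1 + 7·1.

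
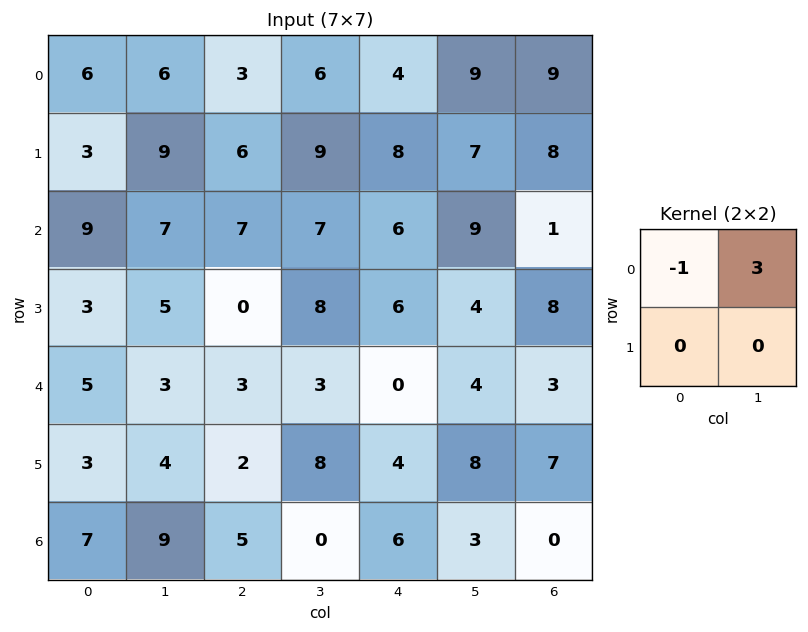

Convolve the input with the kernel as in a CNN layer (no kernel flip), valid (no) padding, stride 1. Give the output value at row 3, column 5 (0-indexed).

The receptive field on the input at this output position is [4 8 / 4 3]. Elementwise product with the kernel and sum: 4·-1 + 8·3.

20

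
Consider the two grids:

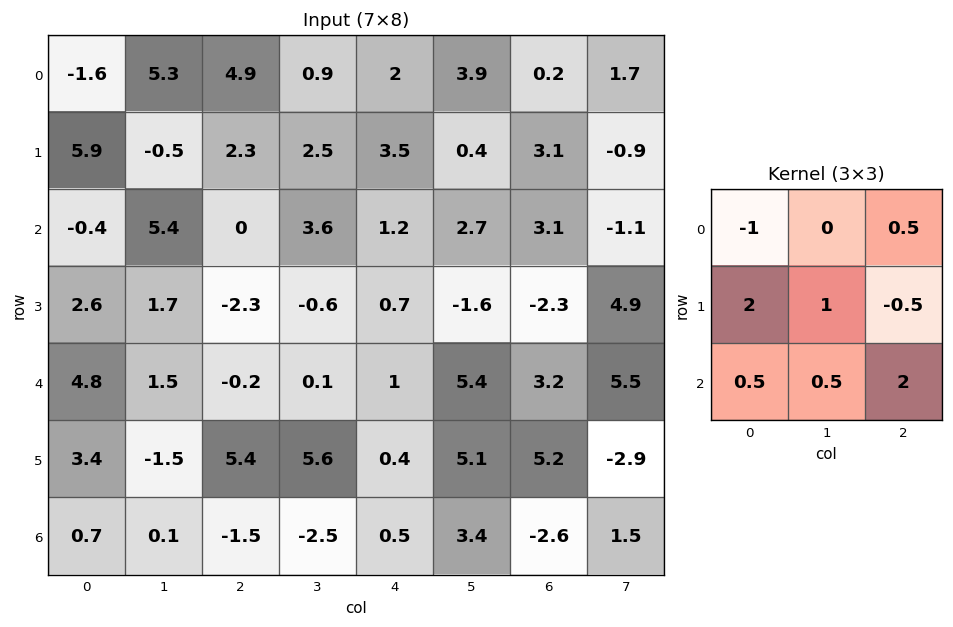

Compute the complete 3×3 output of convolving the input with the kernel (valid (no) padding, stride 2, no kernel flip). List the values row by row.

16.7 5.65 12.1
11.2 -3 10.9
-4.9 15.9 0.65

Output[0,0]: The receptive field on the input at this output position is [-1.6 5.3 4.9 / 5.9 -0.5 2.3 / -0.4 5.4 0]. Elementwise product with the kernel and sum: -1.6·-1 + 4.9·0.5 + 5.9·2 + -0.5·1 + 2.3·-0.5 + -0.4·0.5 + 5.4·0.5 + 0·2.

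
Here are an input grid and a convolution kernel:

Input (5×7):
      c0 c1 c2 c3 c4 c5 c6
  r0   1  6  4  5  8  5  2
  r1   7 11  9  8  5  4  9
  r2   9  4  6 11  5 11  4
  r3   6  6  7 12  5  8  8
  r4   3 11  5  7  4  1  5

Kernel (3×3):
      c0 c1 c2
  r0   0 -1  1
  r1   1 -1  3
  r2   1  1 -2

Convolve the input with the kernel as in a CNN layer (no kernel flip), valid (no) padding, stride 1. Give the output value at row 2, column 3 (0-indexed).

46

The receptive field on the input at this output position is [11 5 11 / 12 5 8 / 7 4 1]. Elementwise product with the kernel and sum: 5·-1 + 11·1 + 12·1 + 5·-1 + 8·3 + 7·1 + 4·1 + 1·-2.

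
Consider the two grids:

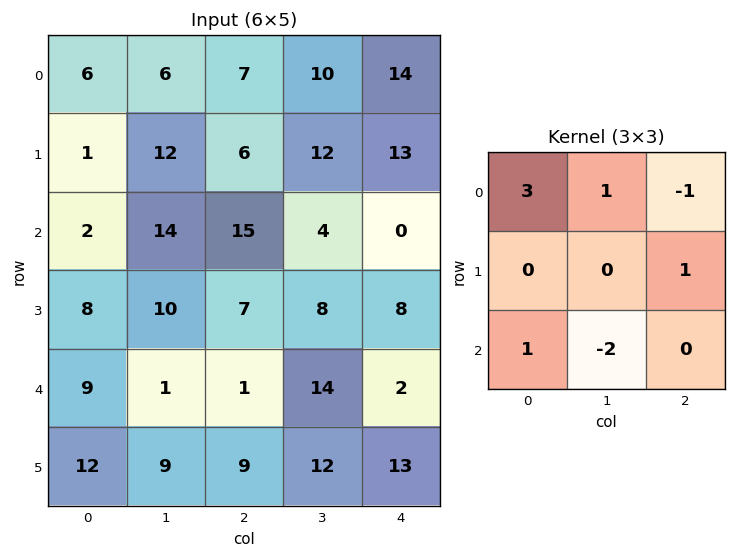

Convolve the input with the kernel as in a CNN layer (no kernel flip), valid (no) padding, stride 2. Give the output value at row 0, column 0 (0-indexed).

The receptive field on the input at this output position is [6 6 7 / 1 12 6 / 2 14 15]. Elementwise product with the kernel and sum: 6·3 + 6·1 + 7·-1 + 6·1 + 2·1 + 14·-2.

-3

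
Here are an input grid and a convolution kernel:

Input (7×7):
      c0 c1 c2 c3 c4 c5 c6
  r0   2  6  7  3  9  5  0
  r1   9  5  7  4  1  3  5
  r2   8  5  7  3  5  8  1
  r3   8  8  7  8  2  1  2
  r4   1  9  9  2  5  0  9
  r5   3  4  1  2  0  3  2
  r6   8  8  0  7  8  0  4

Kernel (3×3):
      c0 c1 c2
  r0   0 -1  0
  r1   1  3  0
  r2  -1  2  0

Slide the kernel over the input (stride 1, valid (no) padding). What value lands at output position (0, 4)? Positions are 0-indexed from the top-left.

The receptive field on the input at this output position is [9 5 0 / 1 3 5 / 5 8 1]. Elementwise product with the kernel and sum: 5·-1 + 1·1 + 3·3 + 5·-1 + 8·2.

16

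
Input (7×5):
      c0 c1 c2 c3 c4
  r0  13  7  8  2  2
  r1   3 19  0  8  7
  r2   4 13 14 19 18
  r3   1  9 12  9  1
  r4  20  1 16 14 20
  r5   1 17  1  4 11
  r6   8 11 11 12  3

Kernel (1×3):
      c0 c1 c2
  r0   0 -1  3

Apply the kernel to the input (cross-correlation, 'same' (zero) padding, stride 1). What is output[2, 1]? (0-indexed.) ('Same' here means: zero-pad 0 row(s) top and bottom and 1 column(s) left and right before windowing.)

29

The receptive field on the zero-padded input at this output position is [4 13 14]. Elementwise product with the kernel and sum: 13·-1 + 14·3.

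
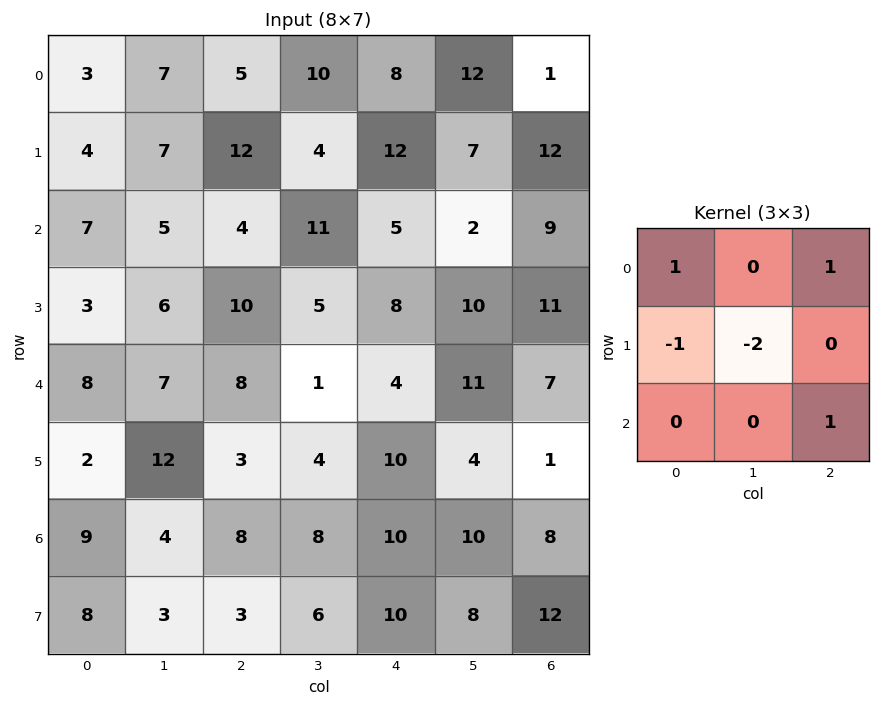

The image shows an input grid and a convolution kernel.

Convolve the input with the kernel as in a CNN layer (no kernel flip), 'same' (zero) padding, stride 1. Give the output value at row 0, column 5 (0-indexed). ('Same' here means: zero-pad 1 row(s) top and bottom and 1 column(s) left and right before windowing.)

-20

The receptive field on the zero-padded input at this output position is [0 0 0 / 8 12 1 / 12 7 12]. Elementwise product with the kernel and sum: 0·1 + 0·1 + 8·-1 + 12·-2 + 12·1.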